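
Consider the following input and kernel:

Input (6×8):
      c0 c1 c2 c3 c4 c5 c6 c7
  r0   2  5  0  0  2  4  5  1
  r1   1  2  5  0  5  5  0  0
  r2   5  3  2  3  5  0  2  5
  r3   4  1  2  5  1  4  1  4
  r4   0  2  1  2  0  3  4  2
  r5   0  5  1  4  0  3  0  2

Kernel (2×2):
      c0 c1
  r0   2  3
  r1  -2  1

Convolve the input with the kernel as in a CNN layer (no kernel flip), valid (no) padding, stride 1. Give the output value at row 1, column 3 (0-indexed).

The receptive field on the input at this output position is [0 5 / 3 5]. Elementwise product with the kernel and sum: 0·2 + 5·3 + 3·-2 + 5·1.

14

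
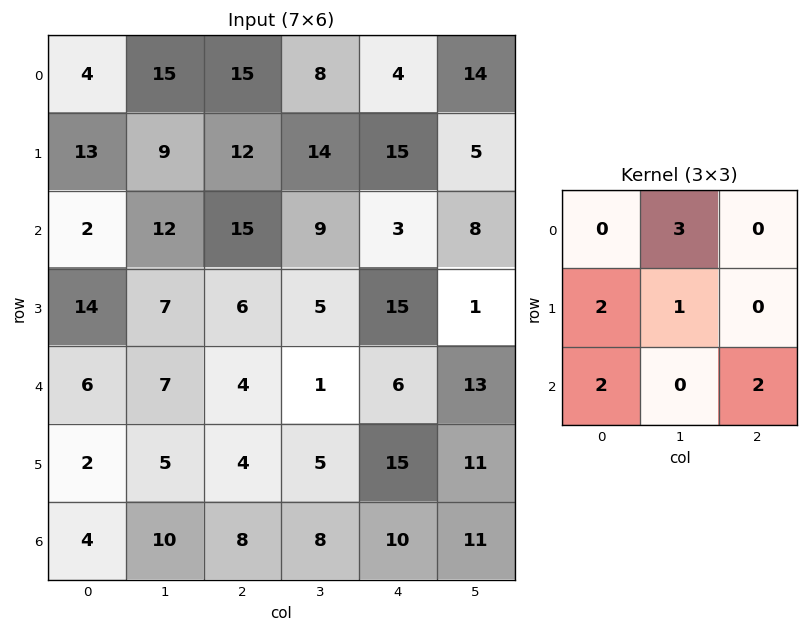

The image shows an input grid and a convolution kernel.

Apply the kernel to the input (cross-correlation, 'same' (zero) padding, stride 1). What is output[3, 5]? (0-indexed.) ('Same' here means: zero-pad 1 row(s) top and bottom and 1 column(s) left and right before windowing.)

The receptive field on the zero-padded input at this output position is [3 8 0 / 15 1 0 / 6 13 0]. Elementwise product with the kernel and sum: 8·3 + 15·2 + 1·1 + 6·2 + 0·2.

67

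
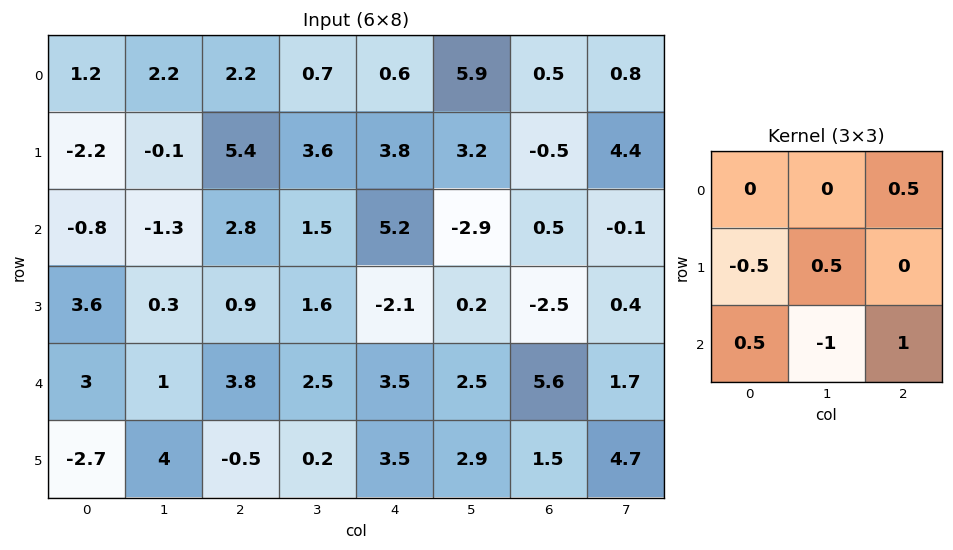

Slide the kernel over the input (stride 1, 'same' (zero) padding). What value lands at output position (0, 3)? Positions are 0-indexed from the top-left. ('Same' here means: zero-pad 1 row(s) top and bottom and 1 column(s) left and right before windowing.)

2.15

The receptive field on the zero-padded input at this output position is [0 0 0 / 2.2 0.7 0.6 / 5.4 3.6 3.8]. Elementwise product with the kernel and sum: 0·0.5 + 2.2·-0.5 + 0.7·0.5 + 5.4·0.5 + 3.6·-1 + 3.8·1.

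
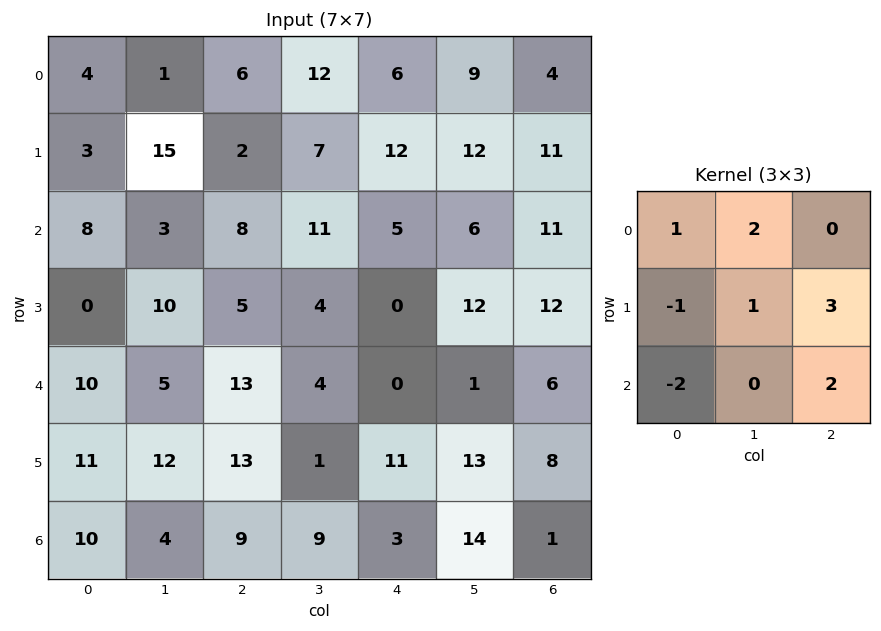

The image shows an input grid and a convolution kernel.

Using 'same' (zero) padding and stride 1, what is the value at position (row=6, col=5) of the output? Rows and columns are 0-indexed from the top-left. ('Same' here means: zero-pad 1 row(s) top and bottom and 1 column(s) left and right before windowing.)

51

The receptive field on the zero-padded input at this output position is [11 13 8 / 3 14 1 / 0 0 0]. Elementwise product with the kernel and sum: 11·1 + 13·2 + 3·-1 + 14·1 + 1·3 + 0·-2 + 0·2.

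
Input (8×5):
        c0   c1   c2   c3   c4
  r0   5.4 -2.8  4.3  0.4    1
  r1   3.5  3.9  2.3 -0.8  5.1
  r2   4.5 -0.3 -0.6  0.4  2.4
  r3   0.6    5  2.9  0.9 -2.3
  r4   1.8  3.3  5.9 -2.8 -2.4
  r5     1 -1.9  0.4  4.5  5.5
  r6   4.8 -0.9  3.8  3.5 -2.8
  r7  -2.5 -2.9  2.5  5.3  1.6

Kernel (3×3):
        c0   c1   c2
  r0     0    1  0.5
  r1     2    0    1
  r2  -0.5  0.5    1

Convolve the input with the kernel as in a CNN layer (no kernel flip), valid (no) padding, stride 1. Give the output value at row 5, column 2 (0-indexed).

15.05

The receptive field on the input at this output position is [0.4 4.5 5.5 / 3.8 3.5 -2.8 / 2.5 5.3 1.6]. Elementwise product with the kernel and sum: 4.5·1 + 5.5·0.5 + 3.8·2 + -2.8·1 + 2.5·-0.5 + 5.3·0.5 + 1.6·1.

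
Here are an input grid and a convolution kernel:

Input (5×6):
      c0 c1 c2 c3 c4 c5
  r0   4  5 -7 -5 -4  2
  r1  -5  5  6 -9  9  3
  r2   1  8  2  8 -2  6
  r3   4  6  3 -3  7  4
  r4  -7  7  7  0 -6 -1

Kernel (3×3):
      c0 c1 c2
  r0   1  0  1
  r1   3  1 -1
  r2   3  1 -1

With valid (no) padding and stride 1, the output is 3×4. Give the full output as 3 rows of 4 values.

Output[0,0]: The receptive field on the input at this output position is [4 5 -7 / -5 5 6 / 1 8 2]. Elementwise product with the kernel and sum: 4·1 + -7·1 + -5·3 + 5·1 + 6·-1 + 1·3 + 8·1 + 2·-1.
Output[0,1]: The receptive field on the input at this output position is [5 -7 -5 / 5 6 -9 / 8 2 8]. Elementwise product with the kernel and sum: 5·1 + -5·1 + 5·3 + 6·1 + -9·-1 + 8·3 + 2·1 + 8·-1.

-10 48 5 -8
25 38 30 4
-3 68 26 3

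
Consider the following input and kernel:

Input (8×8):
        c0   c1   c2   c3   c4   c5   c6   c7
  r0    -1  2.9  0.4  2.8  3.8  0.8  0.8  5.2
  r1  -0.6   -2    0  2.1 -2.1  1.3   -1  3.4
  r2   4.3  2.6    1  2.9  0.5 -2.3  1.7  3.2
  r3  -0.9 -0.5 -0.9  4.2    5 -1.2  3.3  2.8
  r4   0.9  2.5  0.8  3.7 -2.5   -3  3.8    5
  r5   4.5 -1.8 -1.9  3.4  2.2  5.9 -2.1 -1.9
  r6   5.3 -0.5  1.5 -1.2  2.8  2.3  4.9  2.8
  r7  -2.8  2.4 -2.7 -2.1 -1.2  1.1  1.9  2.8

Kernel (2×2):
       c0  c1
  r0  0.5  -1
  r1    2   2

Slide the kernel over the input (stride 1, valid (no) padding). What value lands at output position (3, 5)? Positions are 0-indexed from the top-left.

-2.3

The receptive field on the input at this output position is [-1.2 3.3 / -3 3.8]. Elementwise product with the kernel and sum: -1.2·0.5 + 3.3·-1 + -3·2 + 3.8·2.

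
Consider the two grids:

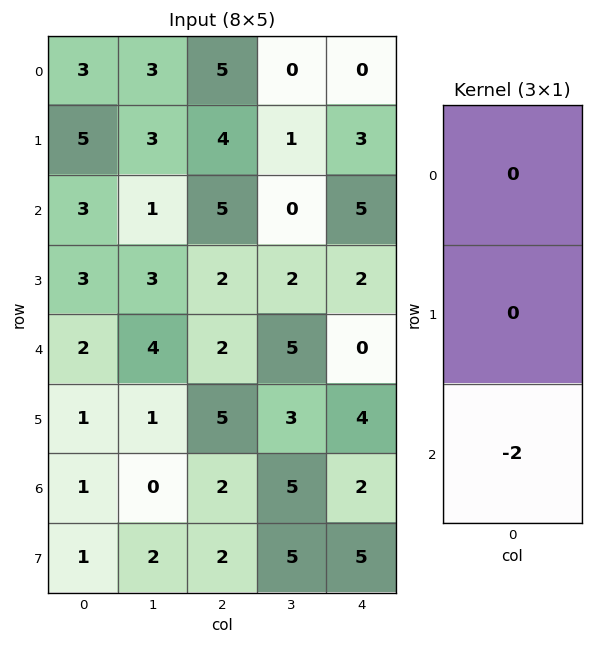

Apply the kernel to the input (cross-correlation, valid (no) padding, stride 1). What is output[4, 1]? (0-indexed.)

0

The receptive field on the input at this output position is [4 / 1 / 0]. Elementwise product with the kernel and sum: 0·-2.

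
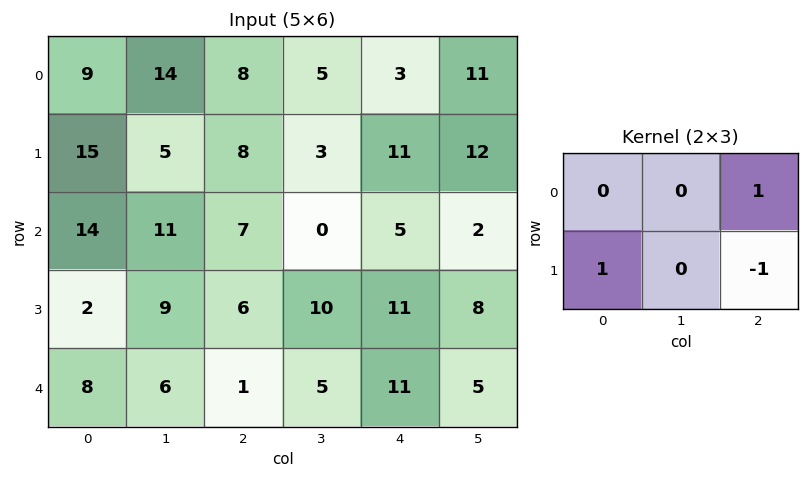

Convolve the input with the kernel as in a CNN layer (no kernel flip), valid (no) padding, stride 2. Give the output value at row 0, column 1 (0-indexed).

The receptive field on the input at this output position is [8 5 3 / 8 3 11]. Elementwise product with the kernel and sum: 3·1 + 8·1 + 11·-1.

0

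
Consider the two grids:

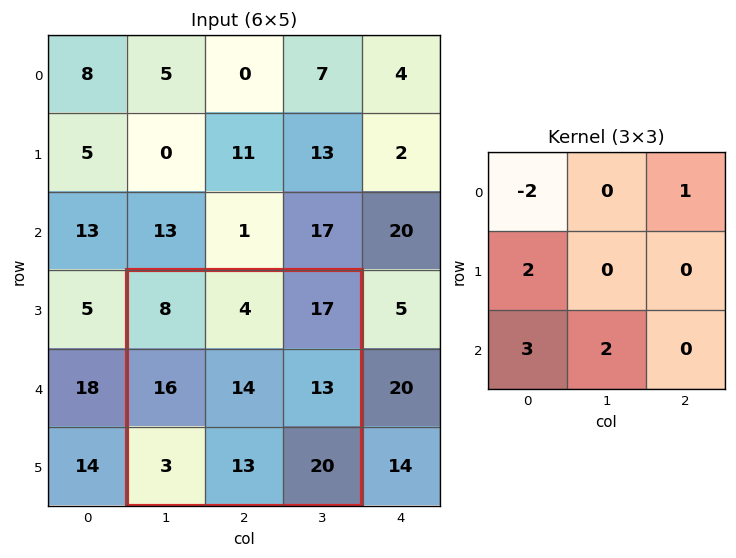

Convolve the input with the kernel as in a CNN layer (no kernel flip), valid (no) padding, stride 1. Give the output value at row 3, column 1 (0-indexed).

The receptive field on the input at this output position is [8 4 17 / 16 14 13 / 3 13 20]. Elementwise product with the kernel and sum: 8·-2 + 17·1 + 16·2 + 3·3 + 13·2.

68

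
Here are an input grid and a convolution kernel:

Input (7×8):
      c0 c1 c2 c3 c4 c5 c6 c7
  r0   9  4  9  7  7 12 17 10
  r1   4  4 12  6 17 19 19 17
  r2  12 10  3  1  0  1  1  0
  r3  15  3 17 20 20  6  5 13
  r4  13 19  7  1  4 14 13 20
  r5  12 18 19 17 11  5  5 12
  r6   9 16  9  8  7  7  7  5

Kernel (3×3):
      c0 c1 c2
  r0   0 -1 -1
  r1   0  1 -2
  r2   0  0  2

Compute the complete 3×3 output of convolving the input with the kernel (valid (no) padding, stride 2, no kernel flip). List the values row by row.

-27 -42 -46
-30 -13 20
-28 4 -18

Output[0,0]: The receptive field on the input at this output position is [9 4 9 / 4 4 12 / 12 10 3]. Elementwise product with the kernel and sum: 4·-1 + 9·-1 + 4·1 + 12·-2 + 3·2.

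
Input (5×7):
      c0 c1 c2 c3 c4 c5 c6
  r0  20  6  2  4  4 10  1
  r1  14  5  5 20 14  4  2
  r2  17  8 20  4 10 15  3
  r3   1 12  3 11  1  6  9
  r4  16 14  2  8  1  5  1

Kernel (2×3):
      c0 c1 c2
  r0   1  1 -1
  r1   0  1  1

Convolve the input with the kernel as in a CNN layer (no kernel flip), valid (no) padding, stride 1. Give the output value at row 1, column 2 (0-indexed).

25

The receptive field on the input at this output position is [5 20 14 / 20 4 10]. Elementwise product with the kernel and sum: 5·1 + 20·1 + 14·-1 + 4·1 + 10·1.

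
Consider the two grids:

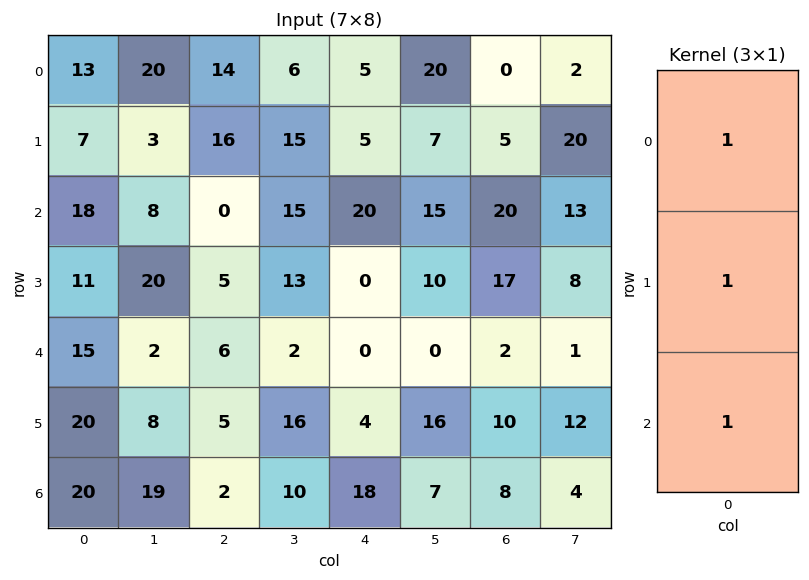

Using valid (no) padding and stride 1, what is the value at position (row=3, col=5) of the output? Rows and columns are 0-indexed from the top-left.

The receptive field on the input at this output position is [10 / 0 / 16]. Elementwise product with the kernel and sum: 10·1 + 0·1 + 16·1.

26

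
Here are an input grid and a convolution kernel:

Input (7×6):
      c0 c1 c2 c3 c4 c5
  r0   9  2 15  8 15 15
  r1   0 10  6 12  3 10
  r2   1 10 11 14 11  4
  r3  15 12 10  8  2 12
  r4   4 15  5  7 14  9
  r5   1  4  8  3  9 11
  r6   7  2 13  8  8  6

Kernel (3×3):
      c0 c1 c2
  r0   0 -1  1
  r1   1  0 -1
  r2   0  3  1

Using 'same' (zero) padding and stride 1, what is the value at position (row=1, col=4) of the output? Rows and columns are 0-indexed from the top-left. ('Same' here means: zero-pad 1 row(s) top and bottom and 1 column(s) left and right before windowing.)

The receptive field on the zero-padded input at this output position is [8 15 15 / 12 3 10 / 14 11 4]. Elementwise product with the kernel and sum: 15·-1 + 15·1 + 12·1 + 10·-1 + 11·3 + 4·1.

39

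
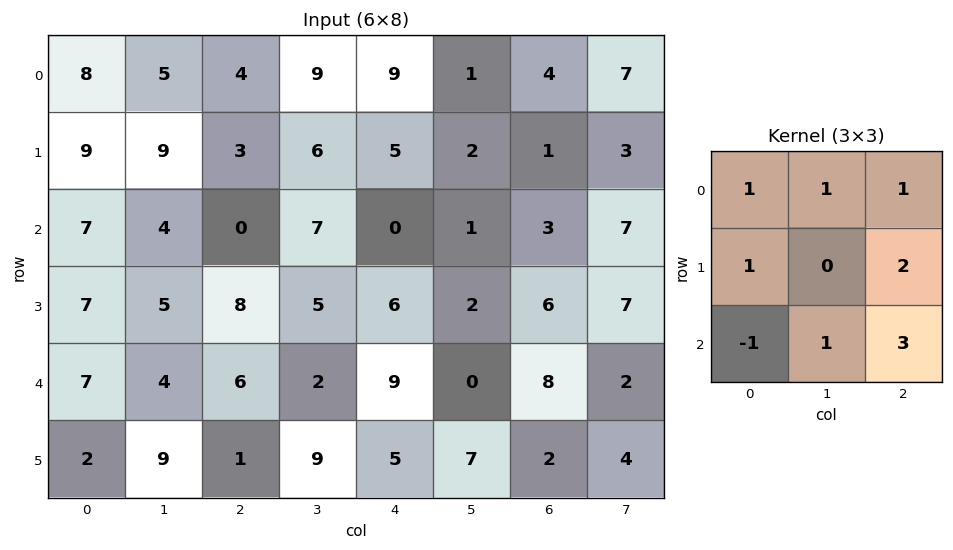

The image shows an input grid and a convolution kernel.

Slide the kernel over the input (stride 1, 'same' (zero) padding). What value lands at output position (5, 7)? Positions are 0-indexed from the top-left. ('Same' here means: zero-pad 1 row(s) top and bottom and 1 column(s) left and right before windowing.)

The receptive field on the zero-padded input at this output position is [8 2 0 / 2 4 0 / 0 0 0]. Elementwise product with the kernel and sum: 8·1 + 2·1 + 0·1 + 2·1 + 0·2 + 0·-1 + 0·1 + 0·3.

12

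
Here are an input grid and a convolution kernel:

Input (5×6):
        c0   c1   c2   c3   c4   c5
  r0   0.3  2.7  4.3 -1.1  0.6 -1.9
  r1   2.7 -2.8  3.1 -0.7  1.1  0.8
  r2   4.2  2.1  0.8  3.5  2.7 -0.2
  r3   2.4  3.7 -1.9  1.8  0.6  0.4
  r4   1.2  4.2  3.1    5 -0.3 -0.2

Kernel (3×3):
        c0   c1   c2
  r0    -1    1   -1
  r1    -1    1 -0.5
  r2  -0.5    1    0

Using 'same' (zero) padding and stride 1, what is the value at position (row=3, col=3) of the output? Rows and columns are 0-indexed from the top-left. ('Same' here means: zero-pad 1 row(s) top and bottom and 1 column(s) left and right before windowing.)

6.85

The receptive field on the zero-padded input at this output position is [0.8 3.5 2.7 / -1.9 1.8 0.6 / 3.1 5 -0.3]. Elementwise product with the kernel and sum: 0.8·-1 + 3.5·1 + 2.7·-1 + -1.9·-1 + 1.8·1 + 0.6·-0.5 + 3.1·-0.5 + 5·1.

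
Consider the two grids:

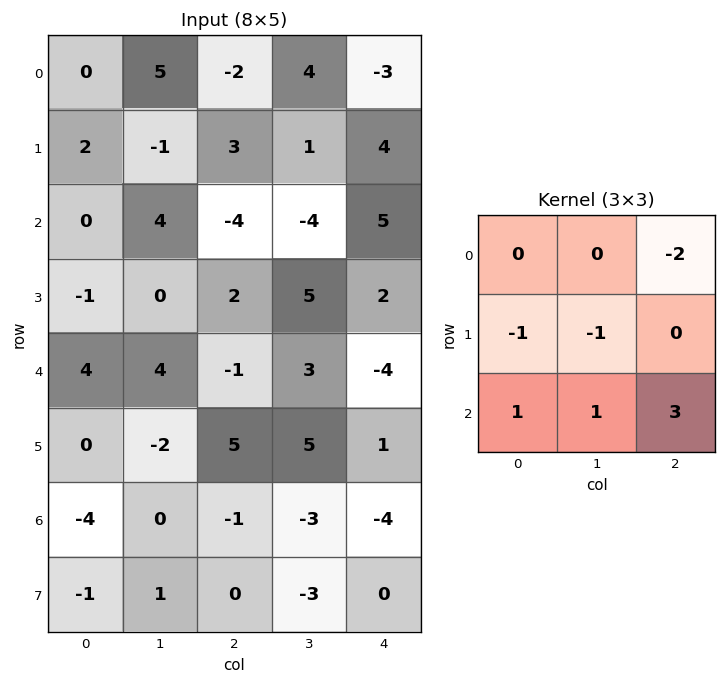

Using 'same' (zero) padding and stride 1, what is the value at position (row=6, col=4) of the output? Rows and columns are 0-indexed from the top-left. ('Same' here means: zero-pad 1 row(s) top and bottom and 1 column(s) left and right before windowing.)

The receptive field on the zero-padded input at this output position is [5 1 0 / -3 -4 0 / -3 0 0]. Elementwise product with the kernel and sum: 0·-2 + -3·-1 + -4·-1 + -3·1 + 0·1 + 0·3.

4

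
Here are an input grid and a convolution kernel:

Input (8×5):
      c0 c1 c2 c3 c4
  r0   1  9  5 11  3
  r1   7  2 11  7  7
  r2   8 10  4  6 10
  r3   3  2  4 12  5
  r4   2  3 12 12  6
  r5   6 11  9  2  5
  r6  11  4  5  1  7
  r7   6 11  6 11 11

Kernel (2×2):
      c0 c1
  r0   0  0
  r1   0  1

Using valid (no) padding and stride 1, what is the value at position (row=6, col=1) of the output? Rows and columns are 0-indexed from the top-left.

The receptive field on the input at this output position is [4 5 / 11 6]. Elementwise product with the kernel and sum: 6·1.

6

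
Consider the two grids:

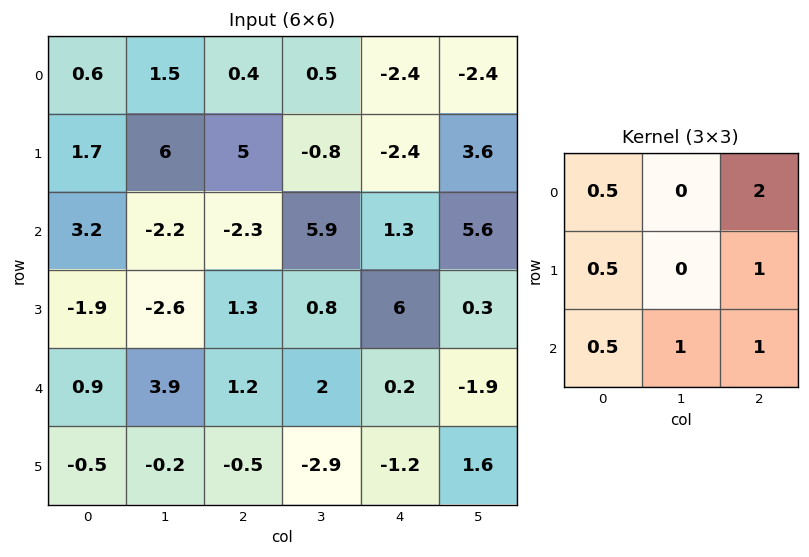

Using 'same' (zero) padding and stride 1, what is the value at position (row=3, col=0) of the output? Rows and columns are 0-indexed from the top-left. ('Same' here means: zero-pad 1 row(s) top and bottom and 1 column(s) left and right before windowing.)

-2.2

The receptive field on the zero-padded input at this output position is [0 3.2 -2.2 / 0 -1.9 -2.6 / 0 0.9 3.9]. Elementwise product with the kernel and sum: 0·0.5 + -2.2·2 + 0·0.5 + -2.6·1 + 0·0.5 + 0.9·1 + 3.9·1.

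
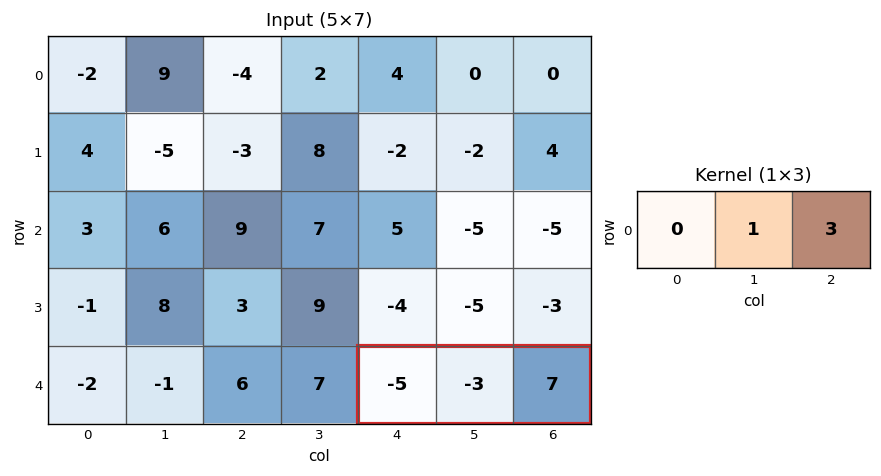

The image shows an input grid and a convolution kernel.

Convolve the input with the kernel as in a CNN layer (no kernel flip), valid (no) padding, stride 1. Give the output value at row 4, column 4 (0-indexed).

The receptive field on the input at this output position is [-5 -3 7]. Elementwise product with the kernel and sum: -3·1 + 7·3.

18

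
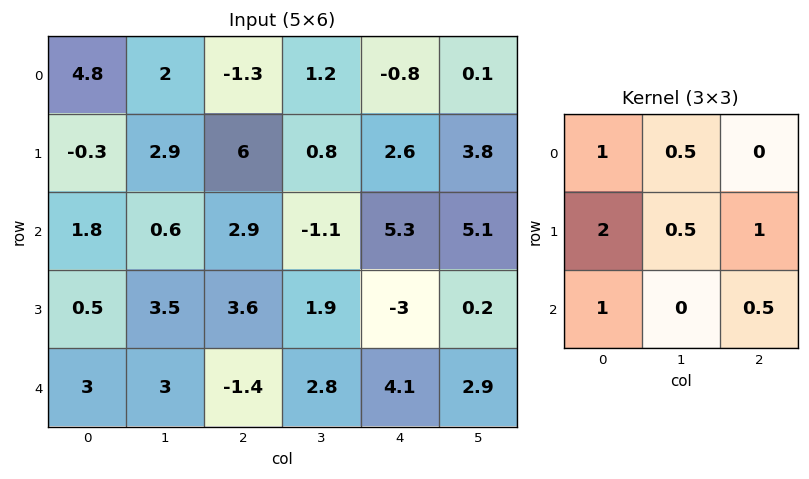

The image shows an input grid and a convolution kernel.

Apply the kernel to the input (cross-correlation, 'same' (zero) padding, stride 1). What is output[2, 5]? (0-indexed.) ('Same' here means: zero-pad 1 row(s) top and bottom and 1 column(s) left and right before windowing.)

The receptive field on the zero-padded input at this output position is [2.6 3.8 0 / 5.3 5.1 0 / -3 0.2 0]. Elementwise product with the kernel and sum: 2.6·1 + 3.8·0.5 + 5.3·2 + 5.1·0.5 + 0·1 + -3·1 + 0·0.5.

14.65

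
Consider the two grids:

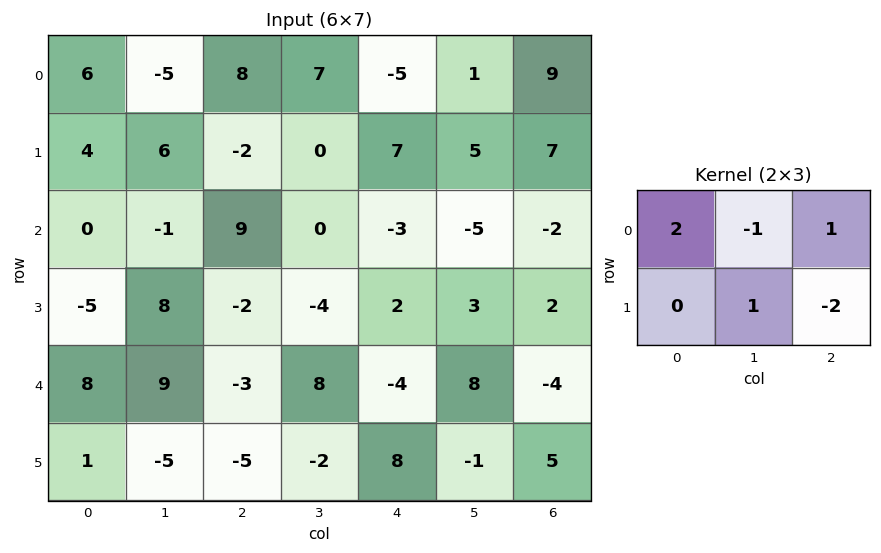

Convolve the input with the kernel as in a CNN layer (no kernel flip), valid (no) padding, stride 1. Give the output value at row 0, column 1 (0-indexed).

The receptive field on the input at this output position is [-5 8 7 / 6 -2 0]. Elementwise product with the kernel and sum: -5·2 + 8·-1 + 7·1 + -2·1 + 0·-2.

-13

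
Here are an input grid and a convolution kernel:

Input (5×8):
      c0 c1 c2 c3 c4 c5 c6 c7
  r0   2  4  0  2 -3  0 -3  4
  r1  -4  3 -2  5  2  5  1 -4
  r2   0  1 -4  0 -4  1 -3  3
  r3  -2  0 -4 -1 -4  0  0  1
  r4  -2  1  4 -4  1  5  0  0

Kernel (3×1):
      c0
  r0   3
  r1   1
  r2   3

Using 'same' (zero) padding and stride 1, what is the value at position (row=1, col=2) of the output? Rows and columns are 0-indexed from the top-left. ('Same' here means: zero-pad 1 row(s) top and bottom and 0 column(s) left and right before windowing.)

The receptive field on the zero-padded input at this output position is [0 / -2 / -4]. Elementwise product with the kernel and sum: 0·3 + -2·1 + -4·3.

-14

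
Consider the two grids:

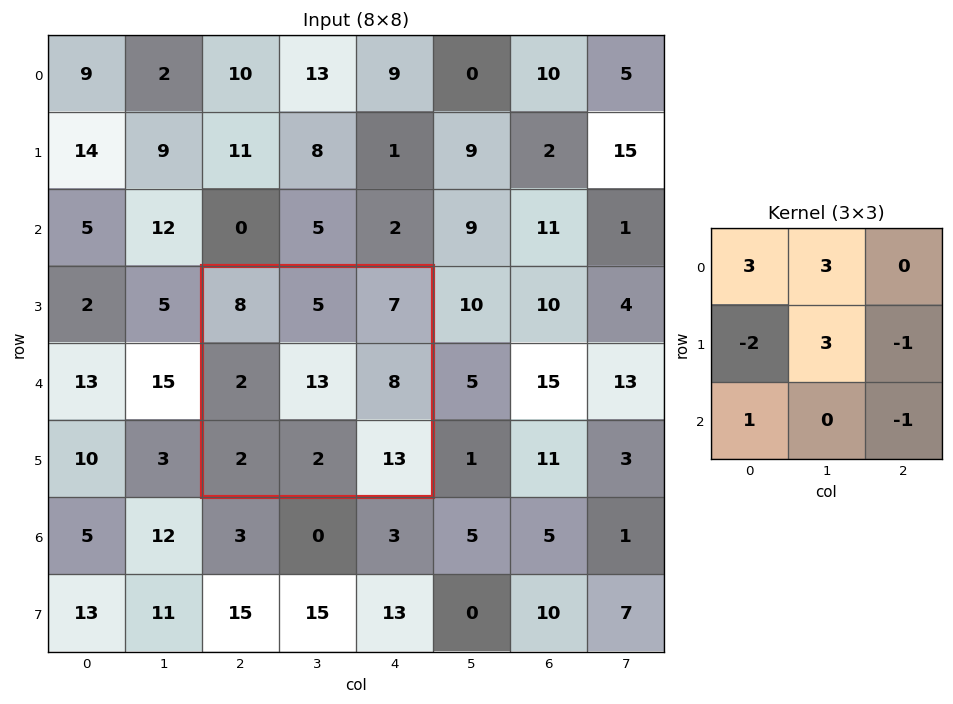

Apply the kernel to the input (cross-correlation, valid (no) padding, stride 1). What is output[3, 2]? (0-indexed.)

The receptive field on the input at this output position is [8 5 7 / 2 13 8 / 2 2 13]. Elementwise product with the kernel and sum: 8·3 + 5·3 + 2·-2 + 13·3 + 8·-1 + 2·1 + 13·-1.

55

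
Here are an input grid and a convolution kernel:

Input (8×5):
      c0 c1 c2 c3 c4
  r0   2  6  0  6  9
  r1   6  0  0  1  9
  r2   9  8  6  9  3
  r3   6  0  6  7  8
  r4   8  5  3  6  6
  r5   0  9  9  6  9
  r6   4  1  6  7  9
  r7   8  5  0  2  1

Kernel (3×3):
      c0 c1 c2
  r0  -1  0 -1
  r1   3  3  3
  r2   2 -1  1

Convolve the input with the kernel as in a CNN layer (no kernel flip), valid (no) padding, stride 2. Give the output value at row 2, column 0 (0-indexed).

56

The receptive field on the input at this output position is [8 5 3 / 0 9 9 / 4 1 6]. Elementwise product with the kernel and sum: 8·-1 + 3·-1 + 0·3 + 9·3 + 9·3 + 4·2 + 1·-1 + 6·1.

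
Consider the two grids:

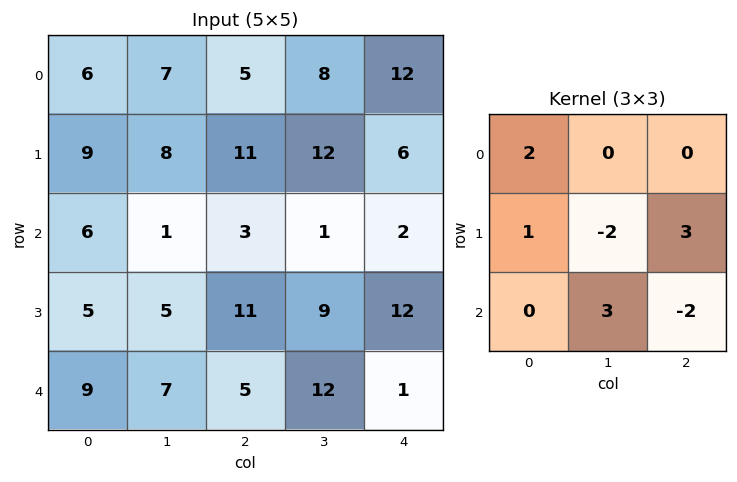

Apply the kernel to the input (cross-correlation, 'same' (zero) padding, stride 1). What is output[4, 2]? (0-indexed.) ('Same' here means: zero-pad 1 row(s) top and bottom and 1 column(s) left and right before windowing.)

The receptive field on the zero-padded input at this output position is [5 11 9 / 7 5 12 / 0 0 0]. Elementwise product with the kernel and sum: 5·2 + 7·1 + 5·-2 + 12·3 + 0·3 + 0·-2.

43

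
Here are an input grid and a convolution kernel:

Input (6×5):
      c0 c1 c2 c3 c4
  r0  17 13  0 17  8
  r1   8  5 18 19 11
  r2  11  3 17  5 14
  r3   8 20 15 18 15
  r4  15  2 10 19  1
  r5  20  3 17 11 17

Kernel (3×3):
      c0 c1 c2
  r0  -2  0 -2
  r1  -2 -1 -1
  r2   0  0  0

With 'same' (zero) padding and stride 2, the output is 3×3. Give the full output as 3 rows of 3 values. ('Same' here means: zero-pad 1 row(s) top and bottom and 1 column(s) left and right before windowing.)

-30 -43 -42
-24 -76 -62
-57 -109 -75

Output[0,0]: The receptive field on the zero-padded input at this output position is [0 0 0 / 0 17 13 / 0 8 5]. Elementwise product with the kernel and sum: 0·-2 + 0·-2 + 0·-2 + 17·-1 + 13·-1.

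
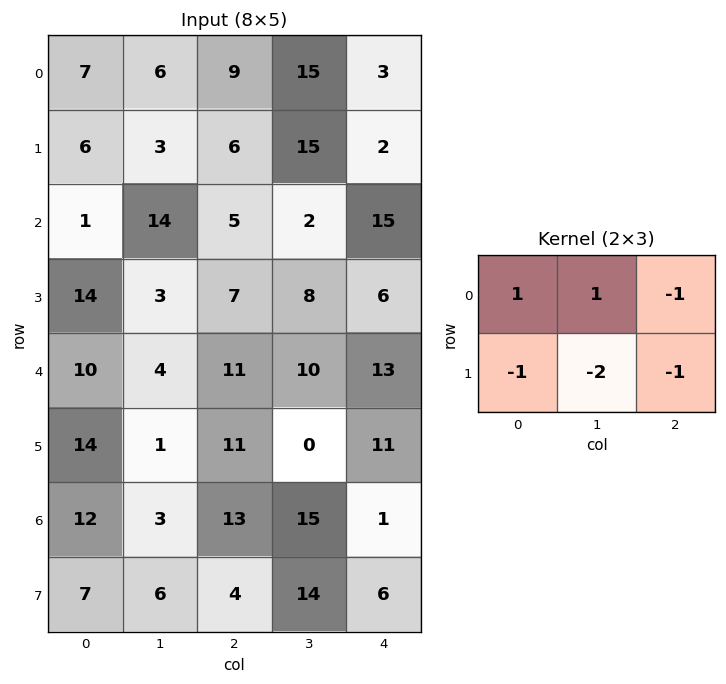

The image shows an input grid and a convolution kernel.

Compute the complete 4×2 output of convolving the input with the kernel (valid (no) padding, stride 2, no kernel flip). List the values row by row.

Output[0,0]: The receptive field on the input at this output position is [7 6 9 / 6 3 6]. Elementwise product with the kernel and sum: 7·1 + 6·1 + 9·-1 + 6·-1 + 3·-2 + 6·-1.

-14 -17
-17 -37
-24 -14
-21 -11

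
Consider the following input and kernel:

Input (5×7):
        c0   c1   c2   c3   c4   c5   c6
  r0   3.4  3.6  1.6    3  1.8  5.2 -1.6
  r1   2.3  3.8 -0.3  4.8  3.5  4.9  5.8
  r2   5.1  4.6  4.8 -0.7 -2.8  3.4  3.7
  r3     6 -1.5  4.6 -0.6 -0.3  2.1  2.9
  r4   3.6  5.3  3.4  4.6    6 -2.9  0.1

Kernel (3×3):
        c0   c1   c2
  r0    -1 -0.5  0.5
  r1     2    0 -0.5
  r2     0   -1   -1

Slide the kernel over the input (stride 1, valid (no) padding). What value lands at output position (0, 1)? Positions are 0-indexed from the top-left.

The receptive field on the input at this output position is [3.6 1.6 3 / 3.8 -0.3 4.8 / 4.6 4.8 -0.7]. Elementwise product with the kernel and sum: 3.6·-1 + 1.6·-0.5 + 3·0.5 + 3.8·2 + 4.8·-0.5 + 4.8·-1 + -0.7·-1.

-1.8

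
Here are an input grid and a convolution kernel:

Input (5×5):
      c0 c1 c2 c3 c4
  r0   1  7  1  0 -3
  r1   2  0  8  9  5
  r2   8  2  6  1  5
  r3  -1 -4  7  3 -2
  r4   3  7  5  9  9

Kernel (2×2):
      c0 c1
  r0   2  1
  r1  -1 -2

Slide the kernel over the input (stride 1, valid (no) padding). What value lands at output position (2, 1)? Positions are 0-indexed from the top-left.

0

The receptive field on the input at this output position is [2 6 / -4 7]. Elementwise product with the kernel and sum: 2·2 + 6·1 + -4·-1 + 7·-2.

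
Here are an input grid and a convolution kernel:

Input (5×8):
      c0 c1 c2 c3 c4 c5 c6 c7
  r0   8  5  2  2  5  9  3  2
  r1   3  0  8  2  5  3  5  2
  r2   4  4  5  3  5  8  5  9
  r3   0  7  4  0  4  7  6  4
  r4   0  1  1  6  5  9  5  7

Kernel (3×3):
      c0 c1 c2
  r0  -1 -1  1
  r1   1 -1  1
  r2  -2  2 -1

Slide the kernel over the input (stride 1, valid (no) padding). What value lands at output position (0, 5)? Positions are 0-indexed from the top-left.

-25

The receptive field on the input at this output position is [9 3 2 / 3 5 2 / 8 5 9]. Elementwise product with the kernel and sum: 9·-1 + 3·-1 + 2·1 + 3·1 + 5·-1 + 2·1 + 8·-2 + 5·2 + 9·-1.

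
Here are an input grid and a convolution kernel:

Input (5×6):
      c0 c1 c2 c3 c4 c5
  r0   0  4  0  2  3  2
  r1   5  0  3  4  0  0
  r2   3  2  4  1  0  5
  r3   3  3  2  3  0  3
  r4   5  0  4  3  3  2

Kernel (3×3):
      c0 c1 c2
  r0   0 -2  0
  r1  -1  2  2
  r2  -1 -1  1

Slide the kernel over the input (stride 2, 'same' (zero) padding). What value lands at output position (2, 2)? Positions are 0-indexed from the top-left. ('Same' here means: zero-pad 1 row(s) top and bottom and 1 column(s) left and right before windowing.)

The receptive field on the zero-padded input at this output position is [3 0 3 / 3 3 2 / 0 0 0]. Elementwise product with the kernel and sum: 0·-2 + 3·-1 + 3·2 + 2·2 + 0·-1 + 0·-1 + 0·1.

7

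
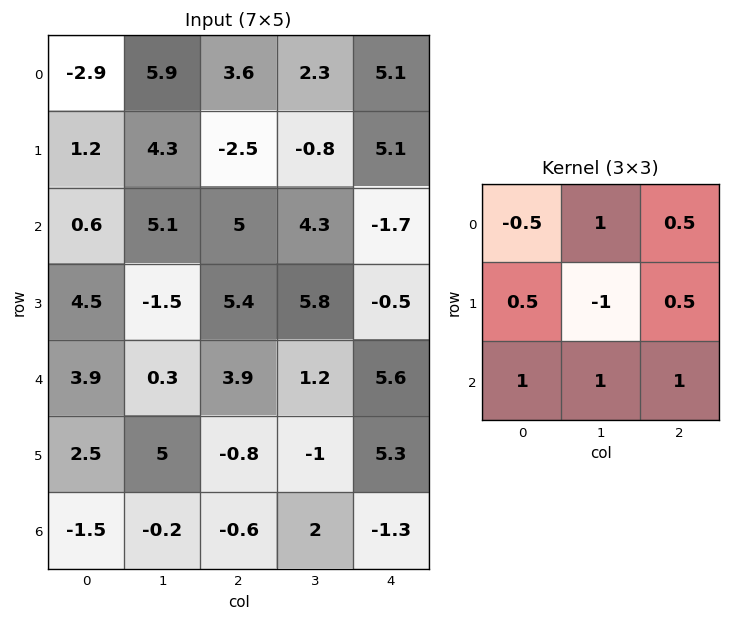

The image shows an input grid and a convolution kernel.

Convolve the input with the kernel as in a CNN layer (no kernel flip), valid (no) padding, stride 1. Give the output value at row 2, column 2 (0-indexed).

8.3

The receptive field on the input at this output position is [5 4.3 -1.7 / 5.4 5.8 -0.5 / 3.9 1.2 5.6]. Elementwise product with the kernel and sum: 5·-0.5 + 4.3·1 + -1.7·0.5 + 5.4·0.5 + 5.8·-1 + -0.5·0.5 + 3.9·1 + 1.2·1 + 5.6·1.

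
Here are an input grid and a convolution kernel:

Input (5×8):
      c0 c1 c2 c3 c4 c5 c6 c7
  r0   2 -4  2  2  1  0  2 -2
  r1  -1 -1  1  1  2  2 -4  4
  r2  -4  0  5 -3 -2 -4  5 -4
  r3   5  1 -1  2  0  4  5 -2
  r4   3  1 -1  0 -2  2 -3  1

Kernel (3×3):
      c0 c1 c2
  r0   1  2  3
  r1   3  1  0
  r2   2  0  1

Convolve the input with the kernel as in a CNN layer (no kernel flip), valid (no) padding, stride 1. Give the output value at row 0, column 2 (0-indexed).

The receptive field on the input at this output position is [2 2 1 / 1 1 2 / 5 -3 -2]. Elementwise product with the kernel and sum: 2·1 + 2·2 + 1·3 + 1·3 + 1·1 + 5·2 + -2·1.

21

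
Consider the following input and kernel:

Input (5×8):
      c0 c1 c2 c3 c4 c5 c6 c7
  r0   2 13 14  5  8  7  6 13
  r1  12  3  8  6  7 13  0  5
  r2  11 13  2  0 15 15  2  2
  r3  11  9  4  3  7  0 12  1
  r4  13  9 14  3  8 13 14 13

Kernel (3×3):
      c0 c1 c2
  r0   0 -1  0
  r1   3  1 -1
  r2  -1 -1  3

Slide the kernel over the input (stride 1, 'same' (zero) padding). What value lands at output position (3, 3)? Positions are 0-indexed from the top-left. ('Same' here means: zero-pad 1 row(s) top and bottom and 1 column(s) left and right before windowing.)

15

The receptive field on the zero-padded input at this output position is [2 0 15 / 4 3 7 / 14 3 8]. Elementwise product with the kernel and sum: 0·-1 + 4·3 + 3·1 + 7·-1 + 14·-1 + 3·-1 + 8·3.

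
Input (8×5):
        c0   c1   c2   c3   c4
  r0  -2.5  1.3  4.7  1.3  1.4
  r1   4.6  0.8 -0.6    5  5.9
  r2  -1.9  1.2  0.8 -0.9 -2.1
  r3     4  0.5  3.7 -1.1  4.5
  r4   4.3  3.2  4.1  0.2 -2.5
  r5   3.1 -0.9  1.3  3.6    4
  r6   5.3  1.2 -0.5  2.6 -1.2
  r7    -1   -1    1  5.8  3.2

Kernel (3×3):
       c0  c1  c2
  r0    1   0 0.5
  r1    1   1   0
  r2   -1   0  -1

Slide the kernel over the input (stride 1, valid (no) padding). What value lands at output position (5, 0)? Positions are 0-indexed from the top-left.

10.25

The receptive field on the input at this output position is [3.1 -0.9 1.3 / 5.3 1.2 -0.5 / -1 -1 1]. Elementwise product with the kernel and sum: 3.1·1 + 1.3·0.5 + 5.3·1 + 1.2·1 + -1·-1 + 1·-1.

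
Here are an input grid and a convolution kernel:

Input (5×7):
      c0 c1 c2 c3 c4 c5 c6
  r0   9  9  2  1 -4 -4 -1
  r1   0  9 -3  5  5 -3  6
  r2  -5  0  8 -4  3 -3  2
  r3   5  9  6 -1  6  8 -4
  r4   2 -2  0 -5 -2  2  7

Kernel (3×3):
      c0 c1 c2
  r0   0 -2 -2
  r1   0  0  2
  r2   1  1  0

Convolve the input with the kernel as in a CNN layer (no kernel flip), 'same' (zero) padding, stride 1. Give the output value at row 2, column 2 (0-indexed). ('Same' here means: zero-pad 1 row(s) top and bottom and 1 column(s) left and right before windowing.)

The receptive field on the zero-padded input at this output position is [9 -3 5 / 0 8 -4 / 9 6 -1]. Elementwise product with the kernel and sum: -3·-2 + 5·-2 + -4·2 + 9·1 + 6·1.

3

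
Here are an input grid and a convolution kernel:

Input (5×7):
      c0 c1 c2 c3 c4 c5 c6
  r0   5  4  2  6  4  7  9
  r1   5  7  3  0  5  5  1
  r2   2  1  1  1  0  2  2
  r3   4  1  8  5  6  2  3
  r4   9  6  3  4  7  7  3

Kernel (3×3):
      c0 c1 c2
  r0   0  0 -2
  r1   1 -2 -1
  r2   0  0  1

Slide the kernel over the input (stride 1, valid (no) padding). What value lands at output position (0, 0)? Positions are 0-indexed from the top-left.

-15

The receptive field on the input at this output position is [5 4 2 / 5 7 3 / 2 1 1]. Elementwise product with the kernel and sum: 2·-2 + 5·1 + 7·-2 + 3·-1 + 1·1.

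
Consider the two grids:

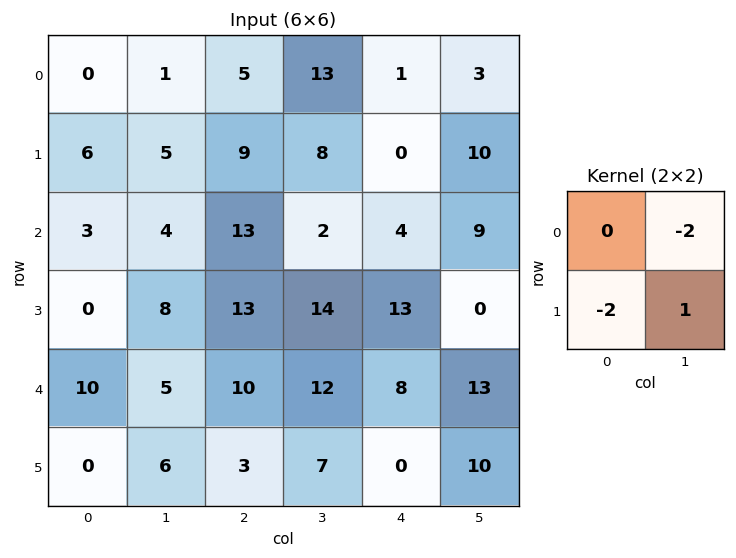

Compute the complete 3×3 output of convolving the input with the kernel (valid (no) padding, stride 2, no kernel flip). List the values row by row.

-9 -36 4
0 -16 -44
-4 -23 -16

Output[0,0]: The receptive field on the input at this output position is [0 1 / 6 5]. Elementwise product with the kernel and sum: 1·-2 + 6·-2 + 5·1.
Output[0,1]: The receptive field on the input at this output position is [5 13 / 9 8]. Elementwise product with the kernel and sum: 13·-2 + 9·-2 + 8·1.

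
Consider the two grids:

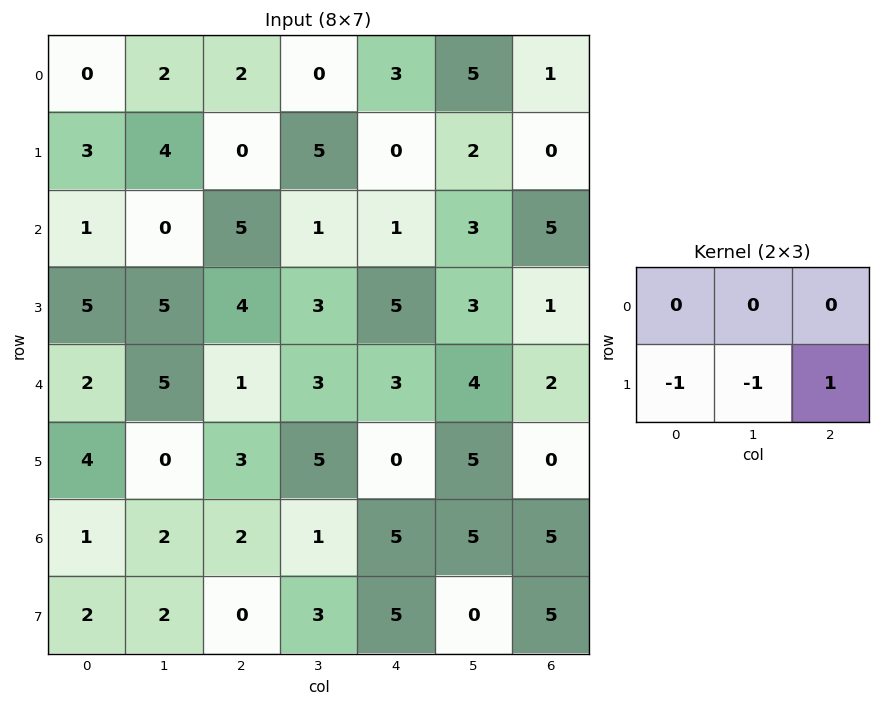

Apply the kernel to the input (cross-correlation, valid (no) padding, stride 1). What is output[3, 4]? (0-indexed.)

-5

The receptive field on the input at this output position is [5 3 1 / 3 4 2]. Elementwise product with the kernel and sum: 3·-1 + 4·-1 + 2·1.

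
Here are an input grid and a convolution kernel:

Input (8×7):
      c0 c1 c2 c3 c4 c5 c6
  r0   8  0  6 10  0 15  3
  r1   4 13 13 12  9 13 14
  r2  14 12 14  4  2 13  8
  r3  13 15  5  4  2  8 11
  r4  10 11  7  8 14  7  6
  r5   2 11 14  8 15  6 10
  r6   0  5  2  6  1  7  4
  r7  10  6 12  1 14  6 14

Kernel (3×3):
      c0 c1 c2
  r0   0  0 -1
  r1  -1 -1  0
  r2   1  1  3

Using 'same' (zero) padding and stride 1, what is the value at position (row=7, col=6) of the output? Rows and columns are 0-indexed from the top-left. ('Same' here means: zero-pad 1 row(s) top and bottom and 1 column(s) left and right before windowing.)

The receptive field on the zero-padded input at this output position is [7 4 0 / 6 14 0 / 0 0 0]. Elementwise product with the kernel and sum: 0·-1 + 6·-1 + 14·-1 + 0·1 + 0·1 + 0·3.

-20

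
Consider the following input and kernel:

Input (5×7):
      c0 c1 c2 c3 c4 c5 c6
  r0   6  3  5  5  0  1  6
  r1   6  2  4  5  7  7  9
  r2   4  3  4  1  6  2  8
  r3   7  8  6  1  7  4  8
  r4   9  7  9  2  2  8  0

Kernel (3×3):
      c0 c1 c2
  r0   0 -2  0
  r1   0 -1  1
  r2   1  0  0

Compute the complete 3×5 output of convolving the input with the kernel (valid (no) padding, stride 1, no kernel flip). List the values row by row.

Output[0,0]: The receptive field on the input at this output position is [6 3 5 / 6 2 4 / 4 3 4]. Elementwise product with the kernel and sum: 3·-2 + 2·-1 + 4·1 + 4·1.

0 -6 -4 1 6
4 -3 1 -17 -1
1 -6 13 -13 2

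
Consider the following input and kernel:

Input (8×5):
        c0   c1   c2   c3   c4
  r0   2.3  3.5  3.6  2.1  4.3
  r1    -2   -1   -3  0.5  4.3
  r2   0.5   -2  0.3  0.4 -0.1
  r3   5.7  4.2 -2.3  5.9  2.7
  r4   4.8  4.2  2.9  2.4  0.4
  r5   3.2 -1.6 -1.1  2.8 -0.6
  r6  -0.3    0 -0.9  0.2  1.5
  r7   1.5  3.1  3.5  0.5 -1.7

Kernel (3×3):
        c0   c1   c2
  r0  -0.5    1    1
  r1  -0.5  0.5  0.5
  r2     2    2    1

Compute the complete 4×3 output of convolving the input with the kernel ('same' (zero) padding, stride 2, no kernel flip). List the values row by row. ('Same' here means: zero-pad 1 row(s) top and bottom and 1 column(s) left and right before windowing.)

Output[0,0]: The receptive field on the zero-padded input at this output position is [0 0 0 / 0 2.3 3.5 / 0 -2 -1]. Elementwise product with the kernel and sum: 0·-0.5 + 0·1 + 0·1 + 0·-0.5 + 2.3·0.5 + 3.5·0.5 + 0·2 + -2·2 + -1·1.

-2.1 -6.4 10.7
11.85 9.05 21
19.2 -0.55 3.15
7.55 15.85 -3.75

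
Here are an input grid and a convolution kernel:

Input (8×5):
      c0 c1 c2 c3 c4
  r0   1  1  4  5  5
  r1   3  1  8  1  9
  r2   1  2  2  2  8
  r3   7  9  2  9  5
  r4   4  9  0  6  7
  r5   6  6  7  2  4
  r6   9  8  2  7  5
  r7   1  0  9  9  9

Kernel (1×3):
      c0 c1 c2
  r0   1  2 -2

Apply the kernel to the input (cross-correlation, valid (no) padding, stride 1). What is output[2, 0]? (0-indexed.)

The receptive field on the input at this output position is [1 2 2]. Elementwise product with the kernel and sum: 1·1 + 2·2 + 2·-2.

1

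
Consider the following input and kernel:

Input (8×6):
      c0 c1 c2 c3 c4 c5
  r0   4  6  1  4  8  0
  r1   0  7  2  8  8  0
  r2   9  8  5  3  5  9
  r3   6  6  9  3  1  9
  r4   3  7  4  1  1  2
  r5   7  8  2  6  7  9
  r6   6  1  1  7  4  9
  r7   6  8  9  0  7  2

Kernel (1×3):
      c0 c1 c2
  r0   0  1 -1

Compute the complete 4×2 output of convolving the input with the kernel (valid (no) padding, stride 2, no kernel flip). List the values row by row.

5 -4
3 -2
3 0
0 3

Output[0,0]: The receptive field on the input at this output position is [4 6 1]. Elementwise product with the kernel and sum: 6·1 + 1·-1.
Output[0,1]: The receptive field on the input at this output position is [1 4 8]. Elementwise product with the kernel and sum: 4·1 + 8·-1.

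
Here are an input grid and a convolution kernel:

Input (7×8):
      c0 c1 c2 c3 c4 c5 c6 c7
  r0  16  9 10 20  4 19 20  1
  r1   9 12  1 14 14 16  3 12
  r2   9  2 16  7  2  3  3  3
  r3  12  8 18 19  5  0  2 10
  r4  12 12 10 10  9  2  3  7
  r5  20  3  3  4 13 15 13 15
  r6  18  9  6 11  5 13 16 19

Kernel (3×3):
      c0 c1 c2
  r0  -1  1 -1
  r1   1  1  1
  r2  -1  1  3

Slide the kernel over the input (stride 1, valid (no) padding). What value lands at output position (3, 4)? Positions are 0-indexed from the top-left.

48

The receptive field on the input at this output position is [5 0 2 / 9 2 3 / 13 15 13]. Elementwise product with the kernel and sum: 5·-1 + 0·1 + 2·-1 + 9·1 + 2·1 + 3·1 + 13·-1 + 15·1 + 13·3.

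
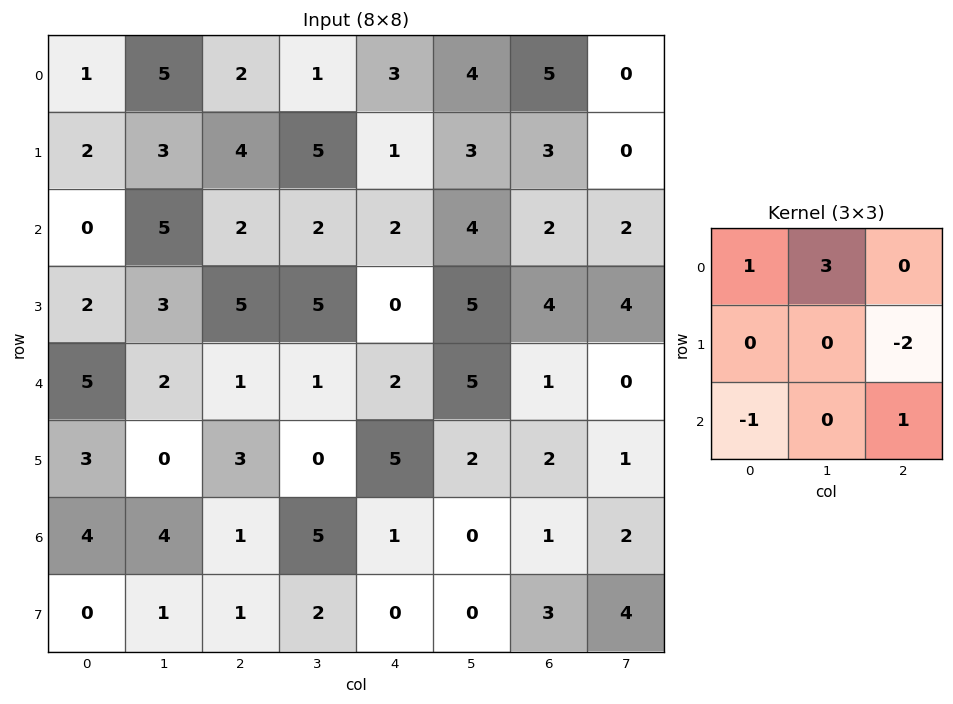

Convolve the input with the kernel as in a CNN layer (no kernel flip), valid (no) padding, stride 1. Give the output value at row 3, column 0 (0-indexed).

The receptive field on the input at this output position is [2 3 5 / 5 2 1 / 3 0 3]. Elementwise product with the kernel and sum: 2·1 + 3·3 + 1·-2 + 3·-1 + 3·1.

9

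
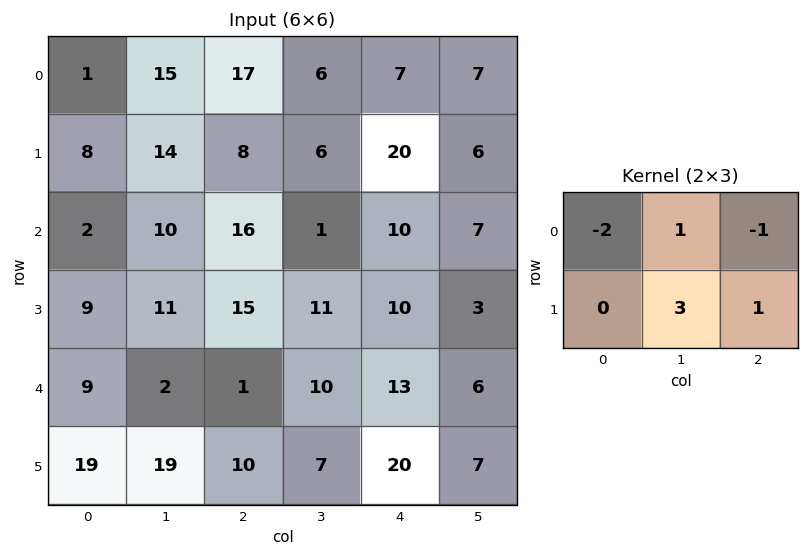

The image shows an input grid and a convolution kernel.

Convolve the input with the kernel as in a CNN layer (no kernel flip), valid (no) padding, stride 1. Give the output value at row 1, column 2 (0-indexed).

-17

The receptive field on the input at this output position is [8 6 20 / 16 1 10]. Elementwise product with the kernel and sum: 8·-2 + 6·1 + 20·-1 + 1·3 + 10·1.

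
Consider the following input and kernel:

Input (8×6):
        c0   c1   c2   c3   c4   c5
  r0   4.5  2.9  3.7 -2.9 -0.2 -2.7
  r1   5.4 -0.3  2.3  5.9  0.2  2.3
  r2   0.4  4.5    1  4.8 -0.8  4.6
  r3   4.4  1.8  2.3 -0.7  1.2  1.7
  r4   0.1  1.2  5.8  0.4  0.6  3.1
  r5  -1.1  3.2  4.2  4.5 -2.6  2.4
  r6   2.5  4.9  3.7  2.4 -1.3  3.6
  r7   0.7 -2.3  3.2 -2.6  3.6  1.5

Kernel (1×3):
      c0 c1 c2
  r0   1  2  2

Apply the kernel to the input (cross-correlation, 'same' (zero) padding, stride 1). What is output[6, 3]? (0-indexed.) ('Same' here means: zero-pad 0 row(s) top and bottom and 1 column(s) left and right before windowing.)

5.9

The receptive field on the zero-padded input at this output position is [3.7 2.4 -1.3]. Elementwise product with the kernel and sum: 3.7·1 + 2.4·2 + -1.3·2.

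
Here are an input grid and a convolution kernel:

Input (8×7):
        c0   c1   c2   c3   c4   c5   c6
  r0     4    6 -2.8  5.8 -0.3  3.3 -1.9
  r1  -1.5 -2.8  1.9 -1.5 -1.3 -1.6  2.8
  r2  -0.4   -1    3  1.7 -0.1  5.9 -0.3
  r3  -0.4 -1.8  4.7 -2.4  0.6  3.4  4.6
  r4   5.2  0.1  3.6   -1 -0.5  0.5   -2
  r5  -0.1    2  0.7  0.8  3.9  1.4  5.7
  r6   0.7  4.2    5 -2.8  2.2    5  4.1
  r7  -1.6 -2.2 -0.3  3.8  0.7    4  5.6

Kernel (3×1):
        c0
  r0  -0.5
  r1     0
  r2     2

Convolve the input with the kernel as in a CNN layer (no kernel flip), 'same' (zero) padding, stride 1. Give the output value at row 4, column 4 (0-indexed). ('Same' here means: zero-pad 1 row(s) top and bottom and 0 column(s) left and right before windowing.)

7.5

The receptive field on the zero-padded input at this output position is [0.6 / -0.5 / 3.9]. Elementwise product with the kernel and sum: 0.6·-0.5 + 3.9·2.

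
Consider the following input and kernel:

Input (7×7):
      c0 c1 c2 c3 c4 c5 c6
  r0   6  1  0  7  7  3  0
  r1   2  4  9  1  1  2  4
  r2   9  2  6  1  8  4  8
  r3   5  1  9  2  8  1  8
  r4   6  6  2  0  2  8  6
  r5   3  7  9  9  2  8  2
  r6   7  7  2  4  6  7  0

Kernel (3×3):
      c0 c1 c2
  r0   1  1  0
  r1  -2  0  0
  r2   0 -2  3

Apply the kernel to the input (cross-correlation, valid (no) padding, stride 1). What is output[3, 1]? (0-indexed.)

7

The receptive field on the input at this output position is [1 9 2 / 6 2 0 / 7 9 9]. Elementwise product with the kernel and sum: 1·1 + 9·1 + 6·-2 + 9·-2 + 9·3.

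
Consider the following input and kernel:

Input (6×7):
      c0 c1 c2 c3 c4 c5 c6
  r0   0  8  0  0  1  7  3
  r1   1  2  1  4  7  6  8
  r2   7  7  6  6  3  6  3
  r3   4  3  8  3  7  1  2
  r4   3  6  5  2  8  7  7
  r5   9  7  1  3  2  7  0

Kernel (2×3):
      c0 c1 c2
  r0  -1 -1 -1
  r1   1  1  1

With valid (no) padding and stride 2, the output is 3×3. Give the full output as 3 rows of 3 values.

-4 11 10
-5 3 -2
3 -9 -13

Output[0,0]: The receptive field on the input at this output position is [0 8 0 / 1 2 1]. Elementwise product with the kernel and sum: 0·-1 + 8·-1 + 0·-1 + 1·1 + 2·1 + 1·1.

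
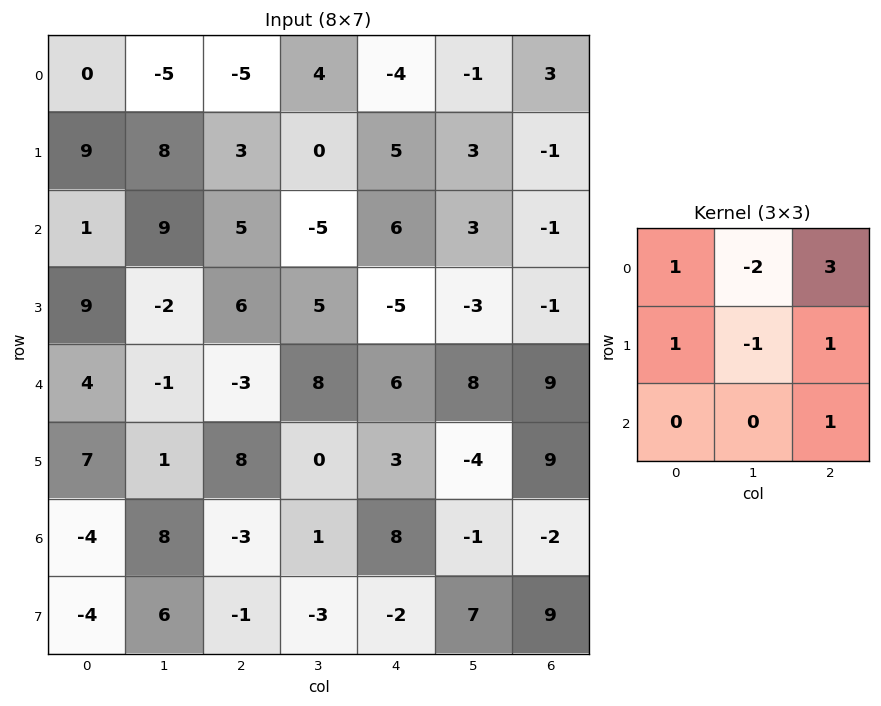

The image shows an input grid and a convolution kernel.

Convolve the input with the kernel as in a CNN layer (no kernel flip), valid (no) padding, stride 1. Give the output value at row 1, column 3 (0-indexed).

-12

The receptive field on the input at this output position is [0 5 3 / -5 6 3 / 5 -5 -3]. Elementwise product with the kernel and sum: 0·1 + 5·-2 + 3·3 + -5·1 + 6·-1 + 3·1 + -3·1.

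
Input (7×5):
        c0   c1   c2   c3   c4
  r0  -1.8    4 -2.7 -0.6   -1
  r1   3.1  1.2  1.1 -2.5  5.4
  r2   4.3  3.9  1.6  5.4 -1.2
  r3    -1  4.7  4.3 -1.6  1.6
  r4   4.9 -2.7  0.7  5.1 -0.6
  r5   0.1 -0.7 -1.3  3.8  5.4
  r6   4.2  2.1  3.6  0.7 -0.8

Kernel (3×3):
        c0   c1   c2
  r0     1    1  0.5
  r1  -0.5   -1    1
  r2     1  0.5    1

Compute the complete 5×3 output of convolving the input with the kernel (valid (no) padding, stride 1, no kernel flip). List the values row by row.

Output[0,0]: The receptive field on the input at this output position is [-1.8 4 -2.7 / 3.1 1.2 1.1 / 4.3 3.9 1.6]. Elementwise product with the kernel and sum: -1.8·1 + 4·1 + -2.7·0.5 + 3.1·-0.5 + 1.2·-1 + 1.1·1 + 4.3·1 + 3.9·0.5 + 1.6·1.

7.05 6.9 6.65
6.05 8.15 -1
13.35 2.7 10.1
5.25 16.4 3.45
10.75 10.6 10.9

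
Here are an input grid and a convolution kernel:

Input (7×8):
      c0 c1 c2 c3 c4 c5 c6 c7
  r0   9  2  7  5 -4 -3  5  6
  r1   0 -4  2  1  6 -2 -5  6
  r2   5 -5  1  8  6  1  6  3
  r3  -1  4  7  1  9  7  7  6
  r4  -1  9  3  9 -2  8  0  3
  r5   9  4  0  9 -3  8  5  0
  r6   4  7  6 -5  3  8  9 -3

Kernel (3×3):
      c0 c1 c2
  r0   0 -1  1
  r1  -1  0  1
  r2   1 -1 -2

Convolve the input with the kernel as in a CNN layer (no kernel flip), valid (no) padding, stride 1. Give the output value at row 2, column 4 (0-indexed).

The receptive field on the input at this output position is [6 1 6 / 9 7 7 / -2 8 0]. Elementwise product with the kernel and sum: 1·-1 + 6·1 + 9·-1 + 7·1 + -2·1 + 8·-1 + 0·-2.

-7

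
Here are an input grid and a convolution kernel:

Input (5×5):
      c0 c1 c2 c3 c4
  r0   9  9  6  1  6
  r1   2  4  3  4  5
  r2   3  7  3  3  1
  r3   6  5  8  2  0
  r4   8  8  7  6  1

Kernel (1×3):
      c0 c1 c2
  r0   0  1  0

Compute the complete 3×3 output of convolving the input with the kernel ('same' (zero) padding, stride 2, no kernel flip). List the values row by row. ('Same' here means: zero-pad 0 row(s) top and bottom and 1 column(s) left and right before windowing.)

9 6 6
3 3 1
8 7 1

Output[0,0]: The receptive field on the zero-padded input at this output position is [0 9 9]. Elementwise product with the kernel and sum: 9·1.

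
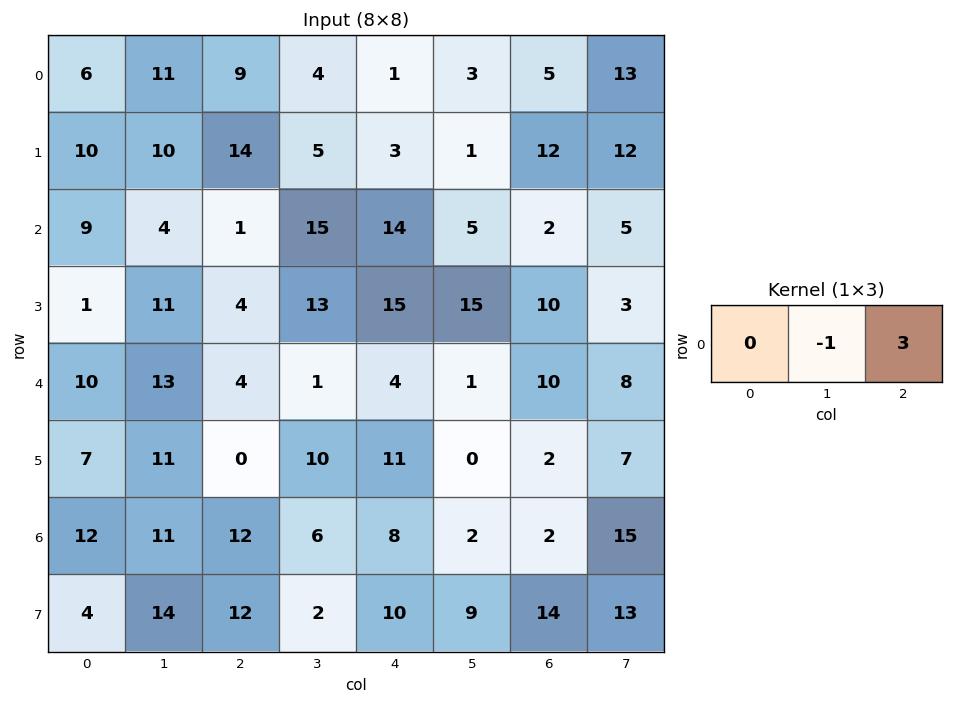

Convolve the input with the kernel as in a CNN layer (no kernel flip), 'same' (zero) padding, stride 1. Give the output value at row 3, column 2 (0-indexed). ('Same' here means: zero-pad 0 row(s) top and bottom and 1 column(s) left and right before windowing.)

35

The receptive field on the zero-padded input at this output position is [11 4 13]. Elementwise product with the kernel and sum: 4·-1 + 13·3.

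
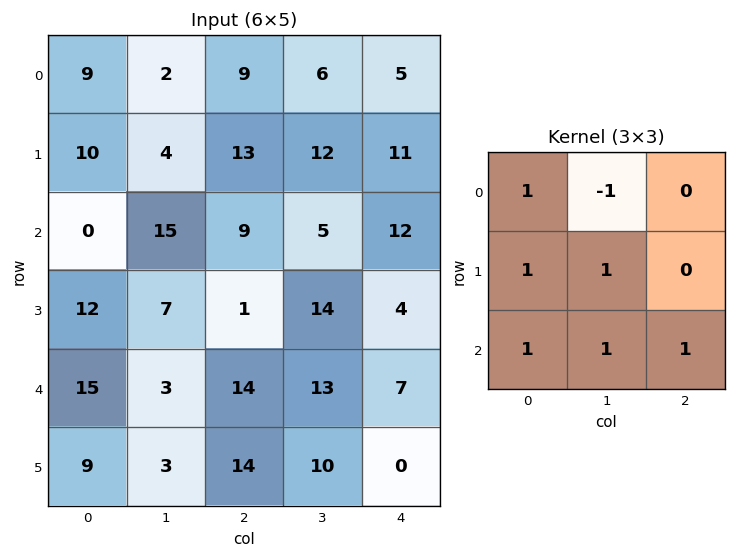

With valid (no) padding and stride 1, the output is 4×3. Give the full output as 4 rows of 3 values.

Output[0,0]: The receptive field on the input at this output position is [9 2 9 / 10 4 13 / 0 15 9]. Elementwise product with the kernel and sum: 9·1 + 2·-1 + 10·1 + 4·1 + 0·1 + 15·1 + 9·1.
Output[0,1]: The receptive field on the input at this output position is [2 9 6 / 4 13 12 / 15 9 5]. Elementwise product with the kernel and sum: 2·1 + 9·-1 + 4·1 + 13·1 + 15·1 + 9·1 + 5·1.

45 39 54
41 37 34
36 44 53
49 50 38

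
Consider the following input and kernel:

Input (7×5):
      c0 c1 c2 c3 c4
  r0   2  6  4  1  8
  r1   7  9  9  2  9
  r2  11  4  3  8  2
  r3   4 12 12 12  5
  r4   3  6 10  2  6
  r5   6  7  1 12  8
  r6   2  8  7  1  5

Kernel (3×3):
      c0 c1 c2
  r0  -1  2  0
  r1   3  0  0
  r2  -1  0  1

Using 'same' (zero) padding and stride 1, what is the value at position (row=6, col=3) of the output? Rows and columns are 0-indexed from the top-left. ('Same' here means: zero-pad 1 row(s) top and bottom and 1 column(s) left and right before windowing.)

The receptive field on the zero-padded input at this output position is [1 12 8 / 7 1 5 / 0 0 0]. Elementwise product with the kernel and sum: 1·-1 + 12·2 + 7·3 + 0·-1 + 0·1.

44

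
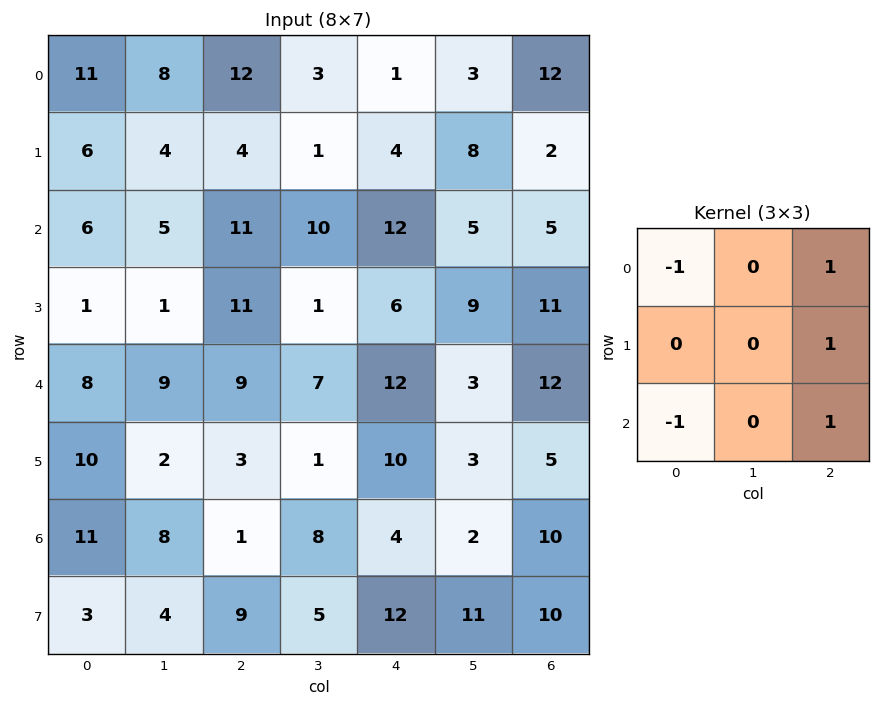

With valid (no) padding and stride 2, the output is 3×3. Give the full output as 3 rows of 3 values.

Output[0,0]: The receptive field on the input at this output position is [11 8 12 / 6 4 4 / 6 5 11]. Elementwise product with the kernel and sum: 11·-1 + 12·1 + 4·1 + 6·-1 + 11·1.

10 -6 6
17 10 4
-6 16 11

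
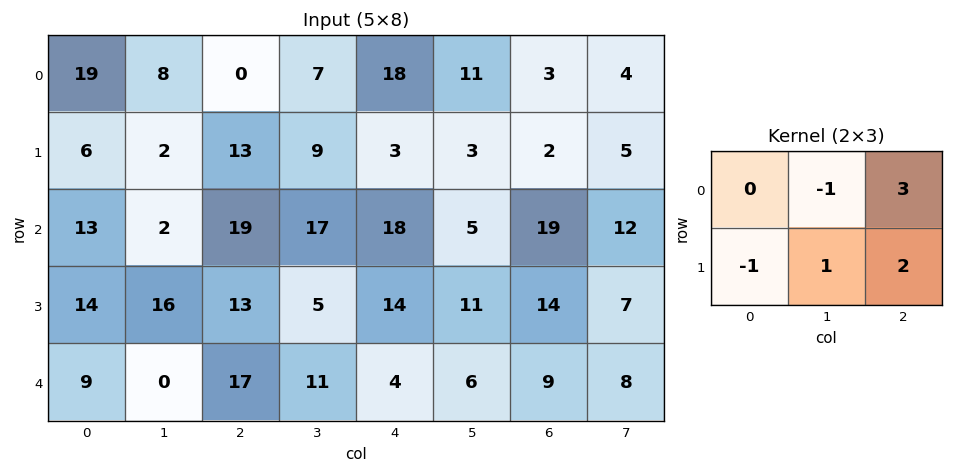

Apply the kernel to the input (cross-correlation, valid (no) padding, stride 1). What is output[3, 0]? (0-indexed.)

48

The receptive field on the input at this output position is [14 16 13 / 9 0 17]. Elementwise product with the kernel and sum: 16·-1 + 13·3 + 9·-1 + 0·1 + 17·2.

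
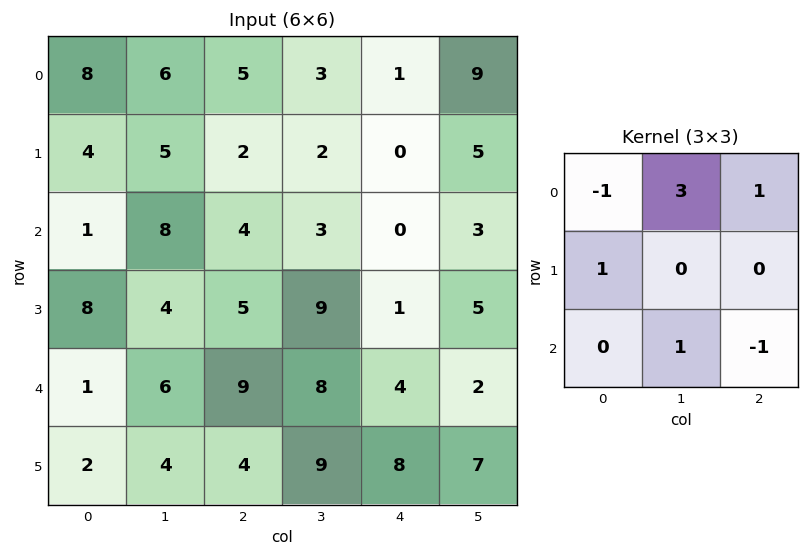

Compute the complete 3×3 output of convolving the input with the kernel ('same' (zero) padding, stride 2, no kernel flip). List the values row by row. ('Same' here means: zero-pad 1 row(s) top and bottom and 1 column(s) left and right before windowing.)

-1 6 -2
21 7 2
26 21 8

Output[0,0]: The receptive field on the zero-padded input at this output position is [0 0 0 / 0 8 6 / 0 4 5]. Elementwise product with the kernel and sum: 0·-1 + 0·3 + 0·1 + 0·1 + 4·1 + 5·-1.
Output[0,1]: The receptive field on the zero-padded input at this output position is [0 0 0 / 6 5 3 / 5 2 2]. Elementwise product with the kernel and sum: 0·-1 + 0·3 + 0·1 + 6·1 + 2·1 + 2·-1.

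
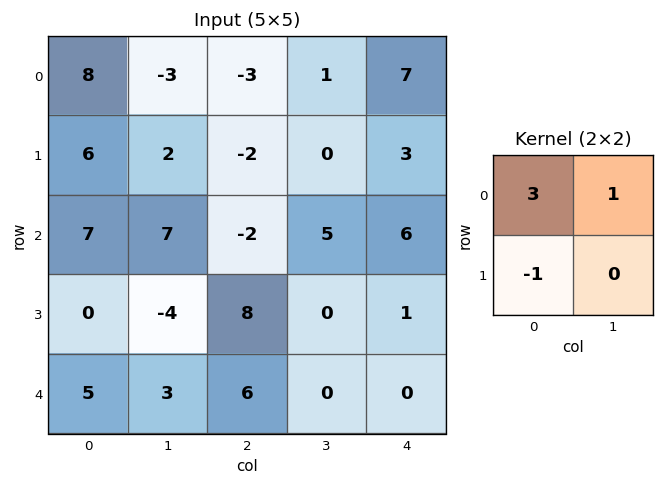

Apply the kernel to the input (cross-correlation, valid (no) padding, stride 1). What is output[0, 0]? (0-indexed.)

The receptive field on the input at this output position is [8 -3 / 6 2]. Elementwise product with the kernel and sum: 8·3 + -3·1 + 6·-1.

15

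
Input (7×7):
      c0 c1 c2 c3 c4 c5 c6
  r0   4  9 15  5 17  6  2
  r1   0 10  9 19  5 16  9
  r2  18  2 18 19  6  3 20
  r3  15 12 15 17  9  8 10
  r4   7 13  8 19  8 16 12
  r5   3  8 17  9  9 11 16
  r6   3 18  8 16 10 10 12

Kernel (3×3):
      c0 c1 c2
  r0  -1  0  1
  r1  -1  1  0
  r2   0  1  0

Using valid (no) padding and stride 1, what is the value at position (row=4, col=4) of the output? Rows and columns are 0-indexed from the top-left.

The receptive field on the input at this output position is [8 16 12 / 9 11 16 / 10 10 12]. Elementwise product with the kernel and sum: 8·-1 + 12·1 + 9·-1 + 11·1 + 10·1.

16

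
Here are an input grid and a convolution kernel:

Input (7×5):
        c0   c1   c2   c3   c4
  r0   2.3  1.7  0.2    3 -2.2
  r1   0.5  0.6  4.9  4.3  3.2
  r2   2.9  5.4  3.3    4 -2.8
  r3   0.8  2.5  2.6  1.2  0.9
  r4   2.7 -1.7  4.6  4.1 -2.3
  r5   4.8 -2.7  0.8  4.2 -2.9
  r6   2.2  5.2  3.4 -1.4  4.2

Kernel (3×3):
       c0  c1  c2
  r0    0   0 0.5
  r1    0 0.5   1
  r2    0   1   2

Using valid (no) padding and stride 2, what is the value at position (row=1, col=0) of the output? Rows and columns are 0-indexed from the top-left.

The receptive field on the input at this output position is [2.9 5.4 3.3 / 0.8 2.5 2.6 / 2.7 -1.7 4.6]. Elementwise product with the kernel and sum: 3.3·0.5 + 2.5·0.5 + 2.6·1 + -1.7·1 + 4.6·2.

13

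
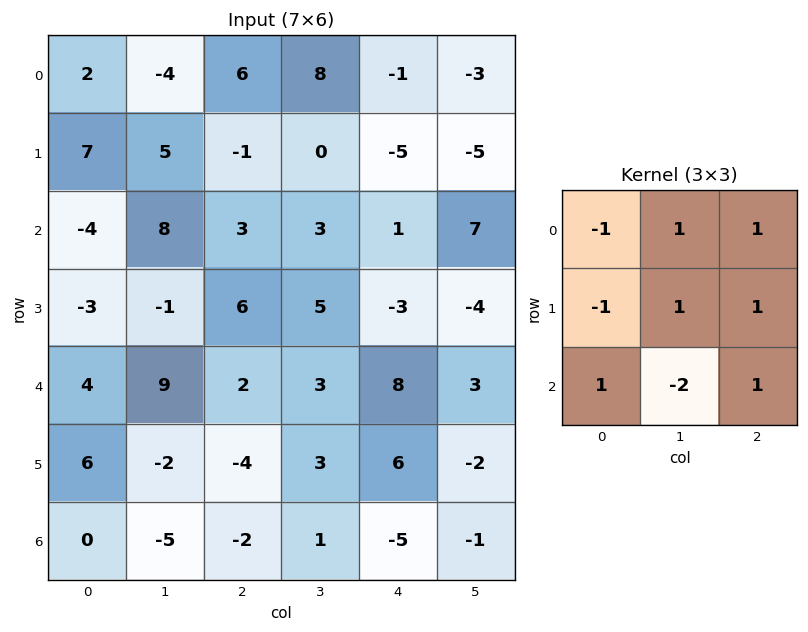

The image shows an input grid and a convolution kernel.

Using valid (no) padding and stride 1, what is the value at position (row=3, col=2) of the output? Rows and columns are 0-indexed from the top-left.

The receptive field on the input at this output position is [6 5 -3 / 2 3 8 / -4 3 6]. Elementwise product with the kernel and sum: 6·-1 + 5·1 + -3·1 + 2·-1 + 3·1 + 8·1 + -4·1 + 3·-2 + 6·1.

1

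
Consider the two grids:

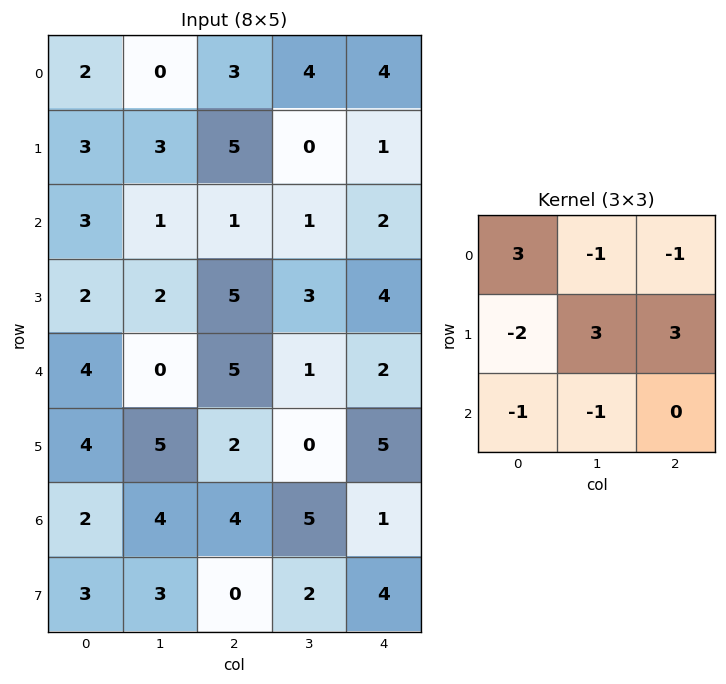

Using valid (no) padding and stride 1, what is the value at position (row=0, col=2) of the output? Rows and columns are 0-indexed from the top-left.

-8

The receptive field on the input at this output position is [3 4 4 / 5 0 1 / 1 1 2]. Elementwise product with the kernel and sum: 3·3 + 4·-1 + 4·-1 + 5·-2 + 0·3 + 1·3 + 1·-1 + 1·-1.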